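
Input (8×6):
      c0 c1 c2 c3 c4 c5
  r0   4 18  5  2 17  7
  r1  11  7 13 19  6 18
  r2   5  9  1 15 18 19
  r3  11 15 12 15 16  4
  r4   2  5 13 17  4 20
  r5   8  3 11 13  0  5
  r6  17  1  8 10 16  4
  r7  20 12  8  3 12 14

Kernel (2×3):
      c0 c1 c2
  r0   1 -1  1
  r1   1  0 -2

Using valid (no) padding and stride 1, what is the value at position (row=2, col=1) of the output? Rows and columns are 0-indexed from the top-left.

The receptive field on the input at this output position is [9 1 15 / 15 12 15]. Elementwise product with the kernel and sum: 9·1 + 1·-1 + 15·1 + 15·1 + 15·-2.

8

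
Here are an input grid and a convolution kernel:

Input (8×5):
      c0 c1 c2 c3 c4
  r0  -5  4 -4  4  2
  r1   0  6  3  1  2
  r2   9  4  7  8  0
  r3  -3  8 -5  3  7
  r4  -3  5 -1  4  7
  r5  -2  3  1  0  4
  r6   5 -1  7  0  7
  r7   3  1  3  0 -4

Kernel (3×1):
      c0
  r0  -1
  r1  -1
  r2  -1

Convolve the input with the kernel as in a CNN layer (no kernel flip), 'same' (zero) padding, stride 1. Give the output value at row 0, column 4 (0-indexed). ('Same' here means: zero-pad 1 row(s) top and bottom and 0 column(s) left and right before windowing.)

-4

The receptive field on the zero-padded input at this output position is [0 / 2 / 2]. Elementwise product with the kernel and sum: 0·-1 + 2·-1 + 2·-1.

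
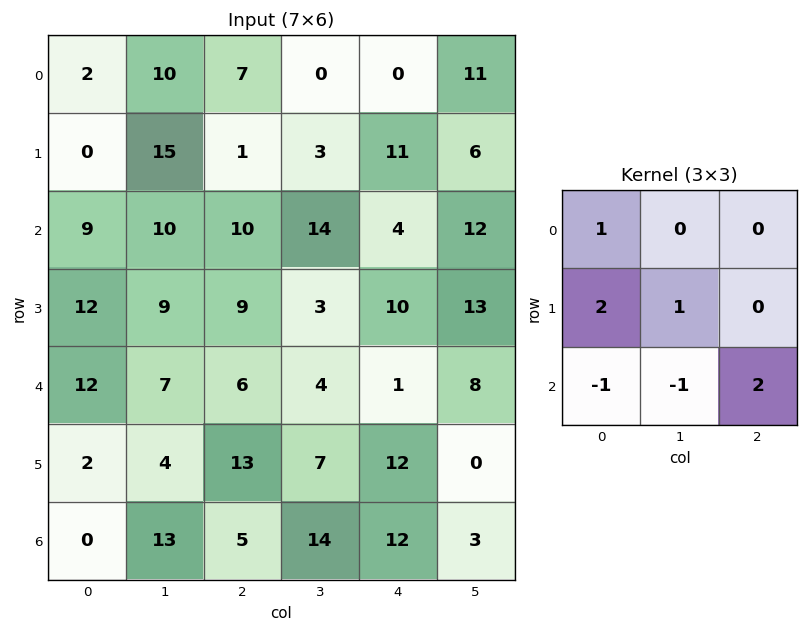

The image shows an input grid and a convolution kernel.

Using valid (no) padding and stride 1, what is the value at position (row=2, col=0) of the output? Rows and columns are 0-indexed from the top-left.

The receptive field on the input at this output position is [9 10 10 / 12 9 9 / 12 7 6]. Elementwise product with the kernel and sum: 9·1 + 12·2 + 9·1 + 12·-1 + 7·-1 + 6·2.

35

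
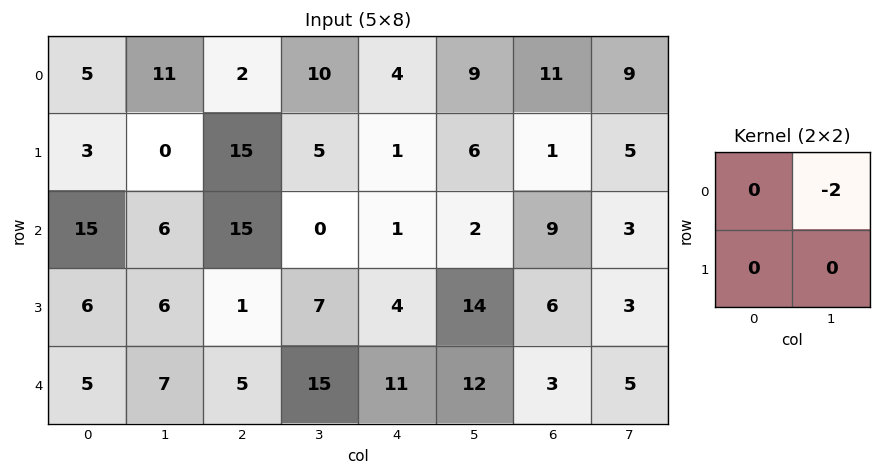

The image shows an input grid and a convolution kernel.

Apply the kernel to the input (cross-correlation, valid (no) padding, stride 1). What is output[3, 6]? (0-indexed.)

The receptive field on the input at this output position is [6 3 / 3 5]. Elementwise product with the kernel and sum: 3·-2.

-6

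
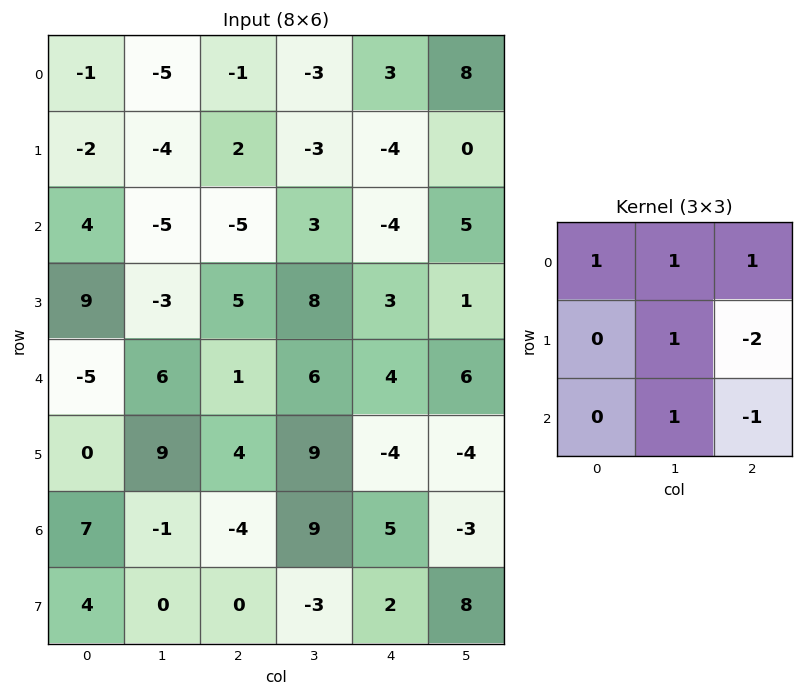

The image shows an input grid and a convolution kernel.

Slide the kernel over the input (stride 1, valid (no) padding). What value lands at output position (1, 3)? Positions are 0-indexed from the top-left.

-19

The receptive field on the input at this output position is [-3 -4 0 / 3 -4 5 / 8 3 1]. Elementwise product with the kernel and sum: -3·1 + -4·1 + 0·1 + -4·1 + 5·-2 + 3·1 + 1·-1.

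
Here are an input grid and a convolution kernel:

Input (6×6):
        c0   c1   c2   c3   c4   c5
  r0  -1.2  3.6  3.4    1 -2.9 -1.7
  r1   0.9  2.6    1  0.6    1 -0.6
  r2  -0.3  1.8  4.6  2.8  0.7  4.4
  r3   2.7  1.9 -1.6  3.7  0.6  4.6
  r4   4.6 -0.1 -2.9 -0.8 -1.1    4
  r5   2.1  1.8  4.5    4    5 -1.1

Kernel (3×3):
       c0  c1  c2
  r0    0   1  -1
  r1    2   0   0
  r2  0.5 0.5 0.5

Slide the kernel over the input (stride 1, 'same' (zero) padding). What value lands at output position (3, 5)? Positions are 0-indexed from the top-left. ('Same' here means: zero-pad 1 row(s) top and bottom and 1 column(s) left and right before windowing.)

7.05

The receptive field on the zero-padded input at this output position is [0.7 4.4 0 / 0.6 4.6 0 / -1.1 4 0]. Elementwise product with the kernel and sum: 4.4·1 + 0·-1 + 0.6·2 + -1.1·0.5 + 4·0.5 + 0·0.5.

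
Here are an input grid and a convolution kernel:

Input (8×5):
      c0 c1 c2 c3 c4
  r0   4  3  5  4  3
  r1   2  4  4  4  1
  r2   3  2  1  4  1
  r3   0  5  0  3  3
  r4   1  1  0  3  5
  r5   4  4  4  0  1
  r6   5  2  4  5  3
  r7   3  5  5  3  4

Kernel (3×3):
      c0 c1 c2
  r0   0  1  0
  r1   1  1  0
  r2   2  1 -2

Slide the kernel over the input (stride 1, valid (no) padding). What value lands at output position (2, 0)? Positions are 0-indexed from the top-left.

10

The receptive field on the input at this output position is [3 2 1 / 0 5 0 / 1 1 0]. Elementwise product with the kernel and sum: 2·1 + 0·1 + 5·1 + 1·2 + 1·1 + 0·-2.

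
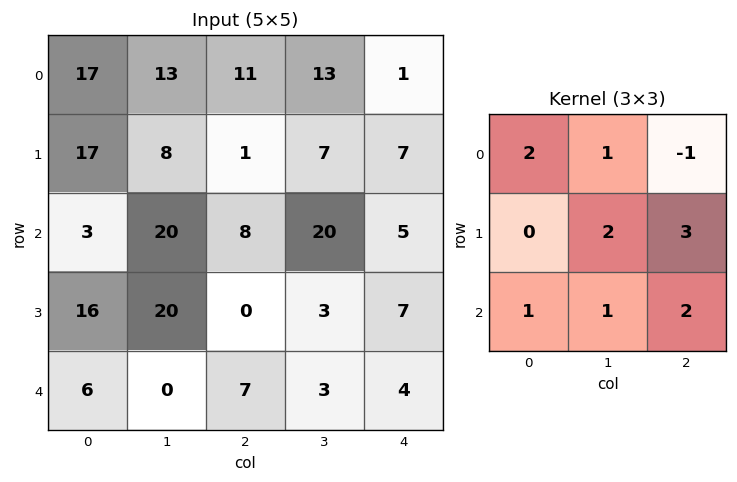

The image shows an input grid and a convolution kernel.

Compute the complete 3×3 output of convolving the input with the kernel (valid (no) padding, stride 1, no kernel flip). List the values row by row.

94 115 107
141 112 74
78 50 76

Output[0,0]: The receptive field on the input at this output position is [17 13 11 / 17 8 1 / 3 20 8]. Elementwise product with the kernel and sum: 17·2 + 13·1 + 11·-1 + 8·2 + 1·3 + 3·1 + 20·1 + 8·2.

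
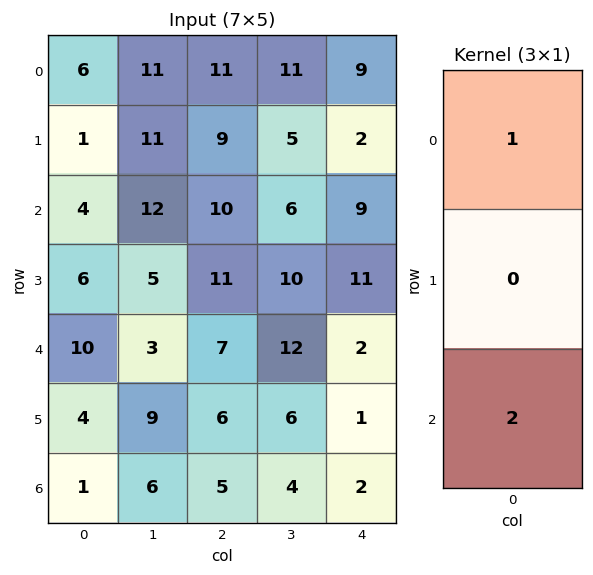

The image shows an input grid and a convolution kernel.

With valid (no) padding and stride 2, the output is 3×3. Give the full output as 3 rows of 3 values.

14 31 27
24 24 13
12 17 6

Output[0,0]: The receptive field on the input at this output position is [6 / 1 / 4]. Elementwise product with the kernel and sum: 6·1 + 4·2.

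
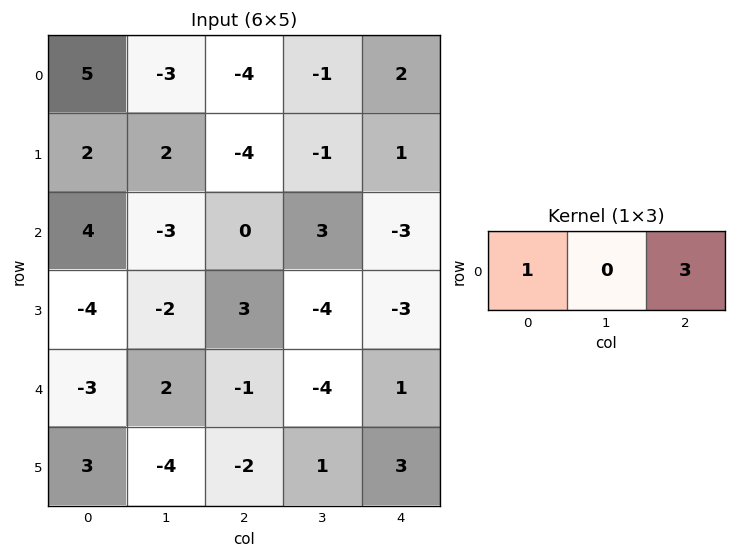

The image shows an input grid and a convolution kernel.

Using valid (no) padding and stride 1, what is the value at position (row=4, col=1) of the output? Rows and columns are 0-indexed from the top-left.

-10

The receptive field on the input at this output position is [2 -1 -4]. Elementwise product with the kernel and sum: 2·1 + -4·3.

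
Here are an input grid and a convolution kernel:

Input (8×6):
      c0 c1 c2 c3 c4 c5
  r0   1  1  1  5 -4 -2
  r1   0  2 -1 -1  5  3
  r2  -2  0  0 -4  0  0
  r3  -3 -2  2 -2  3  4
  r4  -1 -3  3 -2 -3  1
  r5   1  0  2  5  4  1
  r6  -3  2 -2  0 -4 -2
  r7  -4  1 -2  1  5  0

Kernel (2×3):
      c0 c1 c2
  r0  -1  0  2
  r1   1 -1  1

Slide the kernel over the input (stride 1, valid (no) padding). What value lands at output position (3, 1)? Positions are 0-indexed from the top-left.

-10

The receptive field on the input at this output position is [-2 2 -2 / -3 3 -2]. Elementwise product with the kernel and sum: -2·-1 + -2·2 + -3·1 + 3·-1 + -2·1.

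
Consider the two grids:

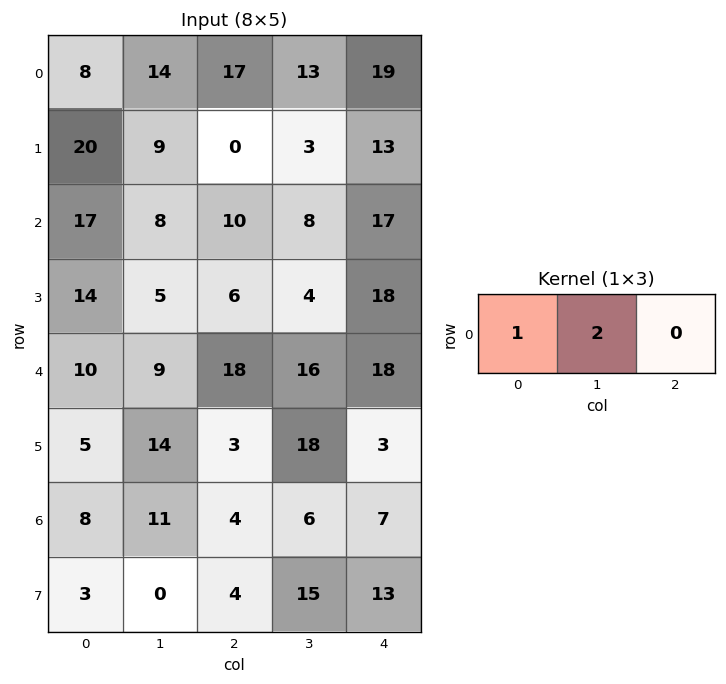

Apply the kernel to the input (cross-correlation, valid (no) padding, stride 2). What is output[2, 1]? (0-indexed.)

50

The receptive field on the input at this output position is [18 16 18]. Elementwise product with the kernel and sum: 18·1 + 16·2.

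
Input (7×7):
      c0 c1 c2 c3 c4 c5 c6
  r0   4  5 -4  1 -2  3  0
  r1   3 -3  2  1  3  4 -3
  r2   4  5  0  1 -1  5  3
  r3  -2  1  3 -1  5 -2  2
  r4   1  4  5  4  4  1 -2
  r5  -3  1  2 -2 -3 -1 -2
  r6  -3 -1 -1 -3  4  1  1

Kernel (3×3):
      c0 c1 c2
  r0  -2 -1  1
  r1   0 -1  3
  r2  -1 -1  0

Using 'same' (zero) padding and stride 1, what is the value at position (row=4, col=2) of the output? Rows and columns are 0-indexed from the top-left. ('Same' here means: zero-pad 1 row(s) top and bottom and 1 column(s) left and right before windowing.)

The receptive field on the zero-padded input at this output position is [1 3 -1 / 4 5 4 / 1 2 -2]. Elementwise product with the kernel and sum: 1·-2 + 3·-1 + -1·1 + 5·-1 + 4·3 + 1·-1 + 2·-1.

-2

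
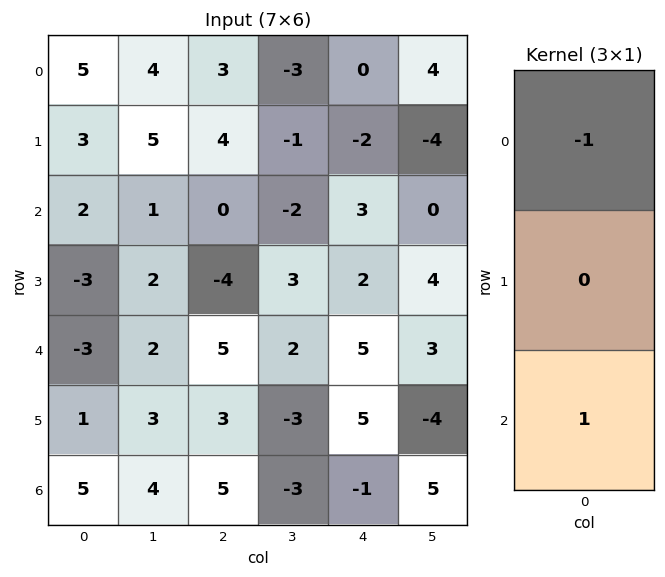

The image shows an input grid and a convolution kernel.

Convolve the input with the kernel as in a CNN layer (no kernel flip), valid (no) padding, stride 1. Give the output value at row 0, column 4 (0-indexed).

3

The receptive field on the input at this output position is [0 / -2 / 3]. Elementwise product with the kernel and sum: 0·-1 + 3·1.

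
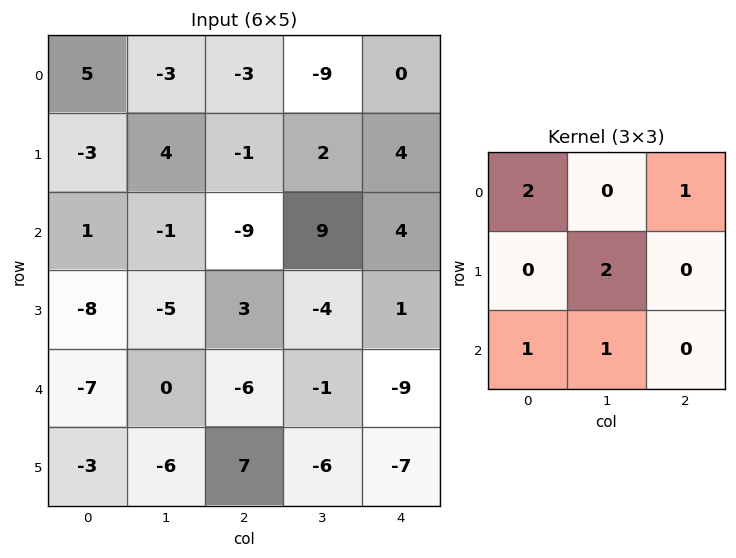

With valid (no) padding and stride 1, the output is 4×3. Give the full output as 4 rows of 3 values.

Output[0,0]: The receptive field on the input at this output position is [5 -3 -3 / -3 4 -1 / 1 -1 -9]. Elementwise product with the kernel and sum: 5·2 + -3·1 + 4·2 + 1·1 + -1·1.
Output[0,1]: The receptive field on the input at this output position is [-3 -3 -9 / 4 -1 2 / -1 -9 9]. Elementwise product with the kernel and sum: -3·2 + -9·1 + -1·2 + -1·1 + -9·1.

15 -27 -2
-22 -10 19
-24 7 -29
-22 -25 6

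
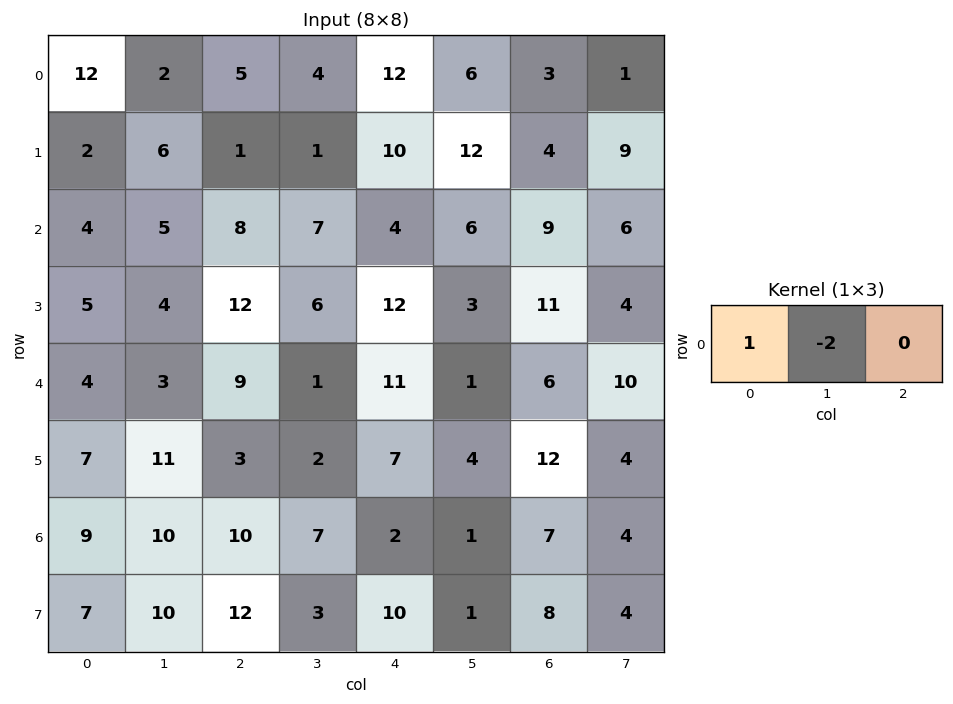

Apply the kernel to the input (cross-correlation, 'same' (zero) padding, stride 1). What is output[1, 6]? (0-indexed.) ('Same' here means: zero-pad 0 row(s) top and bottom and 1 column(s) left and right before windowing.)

4

The receptive field on the zero-padded input at this output position is [12 4 9]. Elementwise product with the kernel and sum: 12·1 + 4·-2.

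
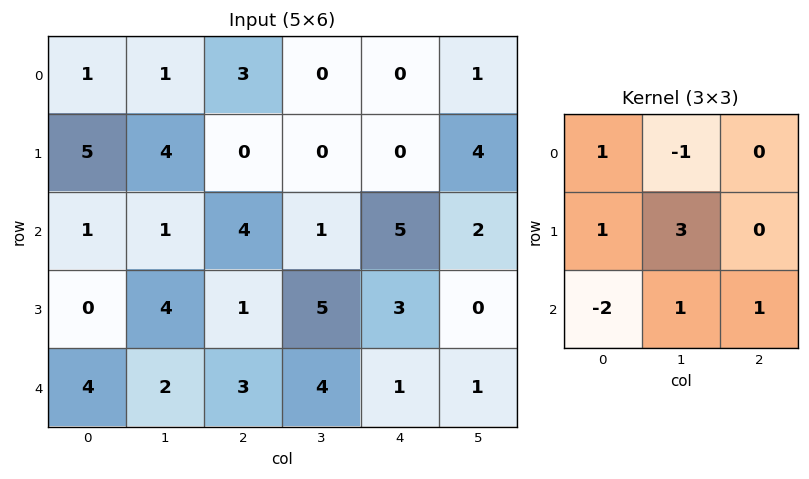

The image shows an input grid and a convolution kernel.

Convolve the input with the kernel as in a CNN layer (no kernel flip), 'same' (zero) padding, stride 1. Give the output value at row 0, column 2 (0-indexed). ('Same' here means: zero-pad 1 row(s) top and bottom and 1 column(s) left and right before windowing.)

The receptive field on the zero-padded input at this output position is [0 0 0 / 1 3 0 / 4 0 0]. Elementwise product with the kernel and sum: 0·1 + 0·-1 + 1·1 + 3·3 + 4·-2 + 0·1 + 0·1.

2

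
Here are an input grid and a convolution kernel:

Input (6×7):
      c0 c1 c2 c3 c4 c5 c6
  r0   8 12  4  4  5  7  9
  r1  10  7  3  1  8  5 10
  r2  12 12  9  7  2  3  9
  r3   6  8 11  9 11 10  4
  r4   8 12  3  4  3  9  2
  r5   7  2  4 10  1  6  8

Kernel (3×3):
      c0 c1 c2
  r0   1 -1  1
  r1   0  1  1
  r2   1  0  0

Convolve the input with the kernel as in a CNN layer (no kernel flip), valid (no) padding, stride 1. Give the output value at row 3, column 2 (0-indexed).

The receptive field on the input at this output position is [11 9 11 / 3 4 3 / 4 10 1]. Elementwise product with the kernel and sum: 11·1 + 9·-1 + 11·1 + 4·1 + 3·1 + 4·1.

24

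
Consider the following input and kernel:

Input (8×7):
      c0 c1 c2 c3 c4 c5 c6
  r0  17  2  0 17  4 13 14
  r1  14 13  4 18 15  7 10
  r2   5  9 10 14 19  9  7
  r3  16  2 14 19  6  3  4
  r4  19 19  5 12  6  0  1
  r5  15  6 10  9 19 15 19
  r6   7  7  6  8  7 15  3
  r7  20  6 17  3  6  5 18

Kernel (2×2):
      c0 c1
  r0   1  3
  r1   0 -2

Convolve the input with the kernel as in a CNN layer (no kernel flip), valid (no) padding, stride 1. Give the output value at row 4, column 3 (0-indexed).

The receptive field on the input at this output position is [12 6 / 9 19]. Elementwise product with the kernel and sum: 12·1 + 6·3 + 19·-2.

-8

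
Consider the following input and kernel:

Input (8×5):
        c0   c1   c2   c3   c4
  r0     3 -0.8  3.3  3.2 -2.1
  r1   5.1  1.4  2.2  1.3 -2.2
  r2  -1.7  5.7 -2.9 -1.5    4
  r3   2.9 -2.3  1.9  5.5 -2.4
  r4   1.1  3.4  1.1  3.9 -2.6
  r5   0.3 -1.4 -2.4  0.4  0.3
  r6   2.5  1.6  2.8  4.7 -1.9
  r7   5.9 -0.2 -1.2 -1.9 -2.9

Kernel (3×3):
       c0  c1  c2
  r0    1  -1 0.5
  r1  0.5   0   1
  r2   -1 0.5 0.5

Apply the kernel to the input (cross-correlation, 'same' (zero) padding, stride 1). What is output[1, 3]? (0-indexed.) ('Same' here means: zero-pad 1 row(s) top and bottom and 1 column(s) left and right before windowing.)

The receptive field on the zero-padded input at this output position is [3.3 3.2 -2.1 / 2.2 1.3 -2.2 / -2.9 -1.5 4]. Elementwise product with the kernel and sum: 3.3·1 + 3.2·-1 + -2.1·0.5 + 2.2·0.5 + -2.2·1 + -2.9·-1 + -1.5·0.5 + 4·0.5.

2.1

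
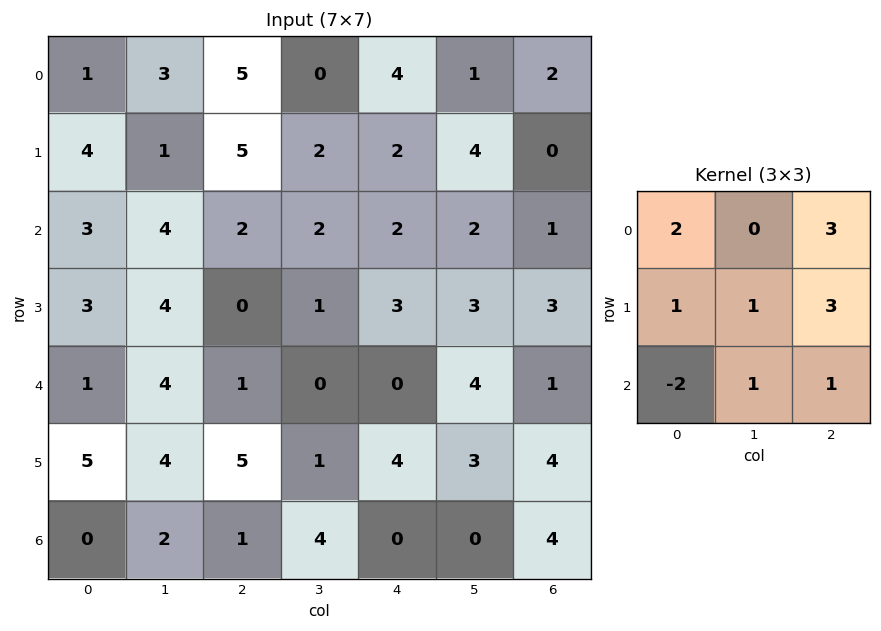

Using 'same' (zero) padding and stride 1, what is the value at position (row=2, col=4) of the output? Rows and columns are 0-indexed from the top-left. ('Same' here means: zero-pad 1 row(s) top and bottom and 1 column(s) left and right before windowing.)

The receptive field on the zero-padded input at this output position is [2 2 4 / 2 2 2 / 1 3 3]. Elementwise product with the kernel and sum: 2·2 + 4·3 + 2·1 + 2·1 + 2·3 + 1·-2 + 3·1 + 3·1.

30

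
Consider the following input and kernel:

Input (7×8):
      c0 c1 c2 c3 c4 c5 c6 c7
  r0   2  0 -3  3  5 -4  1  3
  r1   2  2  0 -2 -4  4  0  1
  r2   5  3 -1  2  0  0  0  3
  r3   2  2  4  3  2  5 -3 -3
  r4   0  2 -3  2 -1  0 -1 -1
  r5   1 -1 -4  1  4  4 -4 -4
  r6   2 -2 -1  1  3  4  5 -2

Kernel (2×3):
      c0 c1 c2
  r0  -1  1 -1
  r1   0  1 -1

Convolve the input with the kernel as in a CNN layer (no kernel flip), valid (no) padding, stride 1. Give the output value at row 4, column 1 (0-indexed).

The receptive field on the input at this output position is [2 -3 2 / -1 -4 1]. Elementwise product with the kernel and sum: 2·-1 + -3·1 + 2·-1 + -4·1 + 1·-1.

-12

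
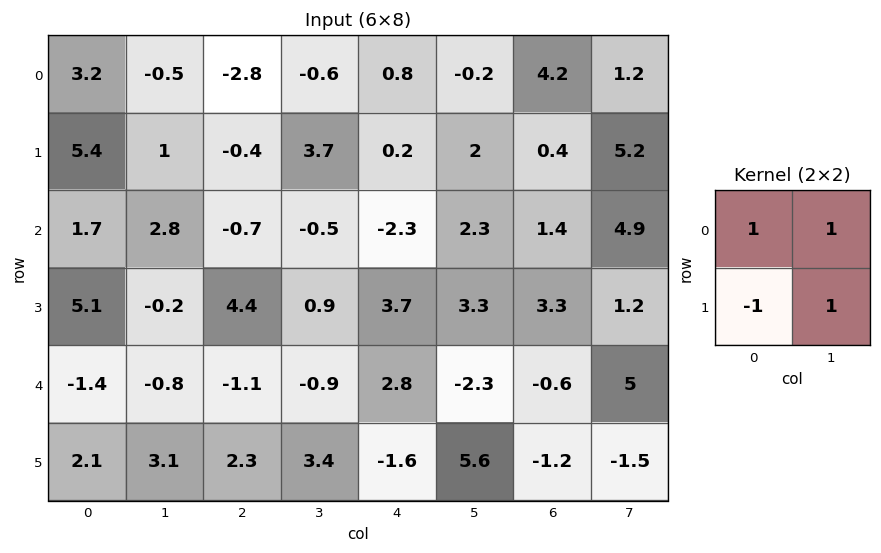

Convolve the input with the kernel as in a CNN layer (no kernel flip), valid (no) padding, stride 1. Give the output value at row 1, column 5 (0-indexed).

1.5

The receptive field on the input at this output position is [2 0.4 / 2.3 1.4]. Elementwise product with the kernel and sum: 2·1 + 0.4·1 + 2.3·-1 + 1.4·1.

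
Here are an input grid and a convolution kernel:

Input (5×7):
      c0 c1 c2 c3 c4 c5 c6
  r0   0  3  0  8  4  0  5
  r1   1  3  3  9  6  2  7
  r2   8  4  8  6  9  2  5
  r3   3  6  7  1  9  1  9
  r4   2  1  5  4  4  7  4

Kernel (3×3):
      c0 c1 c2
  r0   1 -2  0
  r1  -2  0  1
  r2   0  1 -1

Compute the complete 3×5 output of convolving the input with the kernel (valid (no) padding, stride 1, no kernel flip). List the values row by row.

-9 8 -19 -9 -4
-14 1 -30 -5 -19
-3 -22 -9 -16 -1

Output[0,0]: The receptive field on the input at this output position is [0 3 0 / 1 3 3 / 8 4 8]. Elementwise product with the kernel and sum: 0·1 + 3·-2 + 1·-2 + 3·1 + 4·1 + 8·-1.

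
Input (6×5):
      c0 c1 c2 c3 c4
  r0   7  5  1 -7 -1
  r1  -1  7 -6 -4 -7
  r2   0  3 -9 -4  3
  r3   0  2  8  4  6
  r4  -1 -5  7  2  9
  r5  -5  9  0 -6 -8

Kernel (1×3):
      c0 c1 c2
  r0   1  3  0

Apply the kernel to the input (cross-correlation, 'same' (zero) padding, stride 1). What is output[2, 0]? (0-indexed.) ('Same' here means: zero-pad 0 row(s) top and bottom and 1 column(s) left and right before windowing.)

0

The receptive field on the zero-padded input at this output position is [0 0 3]. Elementwise product with the kernel and sum: 0·1 + 0·3.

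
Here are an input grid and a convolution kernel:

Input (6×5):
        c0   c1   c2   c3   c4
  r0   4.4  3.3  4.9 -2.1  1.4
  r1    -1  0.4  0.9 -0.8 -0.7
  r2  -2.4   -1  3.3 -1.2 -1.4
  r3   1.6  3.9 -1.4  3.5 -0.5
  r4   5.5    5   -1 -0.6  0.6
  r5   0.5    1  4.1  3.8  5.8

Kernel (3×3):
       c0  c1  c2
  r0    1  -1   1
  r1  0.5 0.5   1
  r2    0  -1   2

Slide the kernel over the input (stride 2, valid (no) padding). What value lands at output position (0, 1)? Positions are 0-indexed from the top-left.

6.15

The receptive field on the input at this output position is [4.9 -2.1 1.4 / 0.9 -0.8 -0.7 / 3.3 -1.2 -1.4]. Elementwise product with the kernel and sum: 4.9·1 + -2.1·-1 + 1.4·1 + 0.9·0.5 + -0.8·0.5 + -0.7·1 + -1.2·-1 + -1.4·2.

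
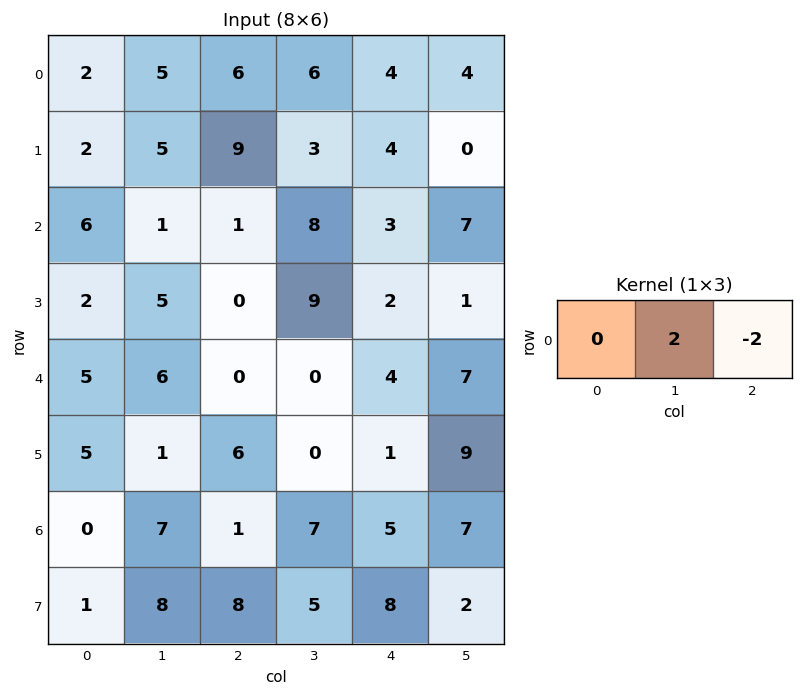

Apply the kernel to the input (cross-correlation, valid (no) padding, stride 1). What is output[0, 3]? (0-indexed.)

The receptive field on the input at this output position is [6 4 4]. Elementwise product with the kernel and sum: 4·2 + 4·-2.

0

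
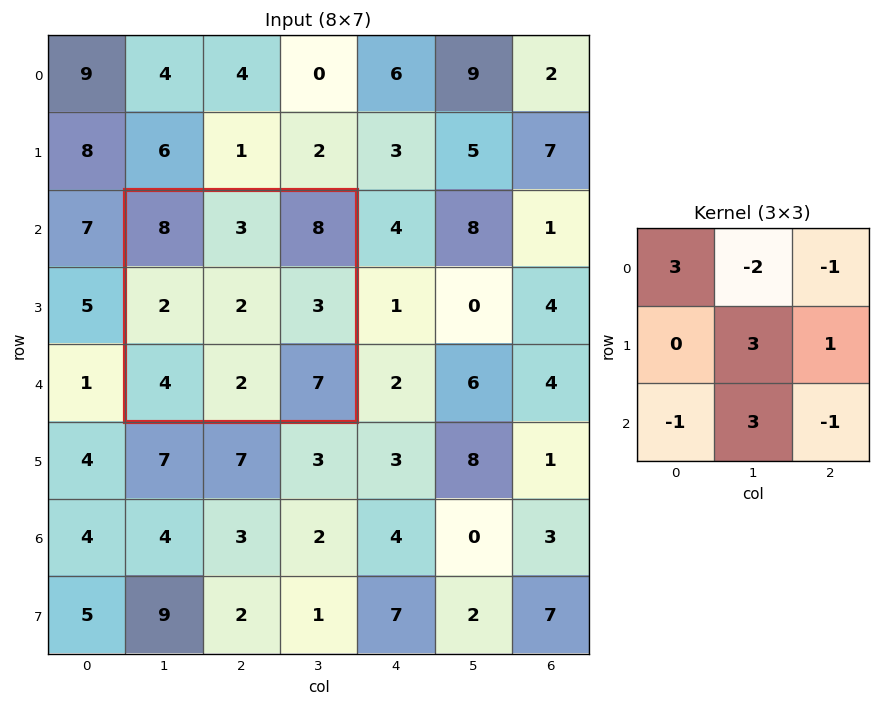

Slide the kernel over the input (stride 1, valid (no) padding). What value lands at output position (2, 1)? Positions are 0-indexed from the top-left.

14

The receptive field on the input at this output position is [8 3 8 / 2 2 3 / 4 2 7]. Elementwise product with the kernel and sum: 8·3 + 3·-2 + 8·-1 + 2·3 + 3·1 + 4·-1 + 2·3 + 7·-1.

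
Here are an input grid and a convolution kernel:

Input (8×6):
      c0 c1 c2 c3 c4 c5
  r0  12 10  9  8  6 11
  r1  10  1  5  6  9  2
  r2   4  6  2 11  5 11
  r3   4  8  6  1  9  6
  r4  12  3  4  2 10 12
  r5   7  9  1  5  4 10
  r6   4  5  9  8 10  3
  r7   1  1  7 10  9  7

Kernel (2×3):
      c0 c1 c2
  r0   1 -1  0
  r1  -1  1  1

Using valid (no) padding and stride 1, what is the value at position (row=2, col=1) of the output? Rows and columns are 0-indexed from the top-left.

3

The receptive field on the input at this output position is [6 2 11 / 8 6 1]. Elementwise product with the kernel and sum: 6·1 + 2·-1 + 8·-1 + 6·1 + 1·1.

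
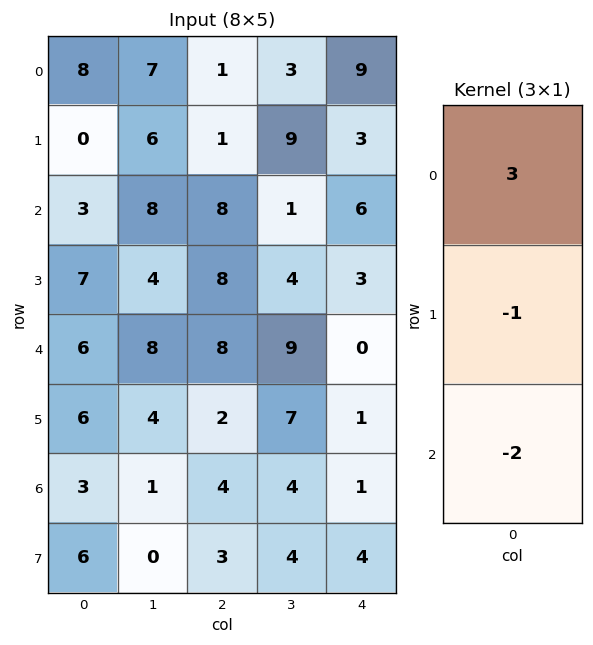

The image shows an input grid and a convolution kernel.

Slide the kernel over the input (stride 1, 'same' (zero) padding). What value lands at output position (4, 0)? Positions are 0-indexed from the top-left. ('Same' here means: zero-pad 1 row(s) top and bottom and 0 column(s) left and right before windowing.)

The receptive field on the zero-padded input at this output position is [7 / 6 / 6]. Elementwise product with the kernel and sum: 7·3 + 6·-1 + 6·-2.

3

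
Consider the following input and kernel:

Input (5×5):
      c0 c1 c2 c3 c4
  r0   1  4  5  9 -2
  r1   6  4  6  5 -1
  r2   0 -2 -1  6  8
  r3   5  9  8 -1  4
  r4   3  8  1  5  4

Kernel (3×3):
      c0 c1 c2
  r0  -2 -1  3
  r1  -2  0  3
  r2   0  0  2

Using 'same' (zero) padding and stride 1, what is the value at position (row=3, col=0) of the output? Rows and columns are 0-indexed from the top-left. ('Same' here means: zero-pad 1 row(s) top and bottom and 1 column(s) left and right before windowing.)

The receptive field on the zero-padded input at this output position is [0 0 -2 / 0 5 9 / 0 3 8]. Elementwise product with the kernel and sum: 0·-2 + 0·-1 + -2·3 + 0·-2 + 9·3 + 8·2.

37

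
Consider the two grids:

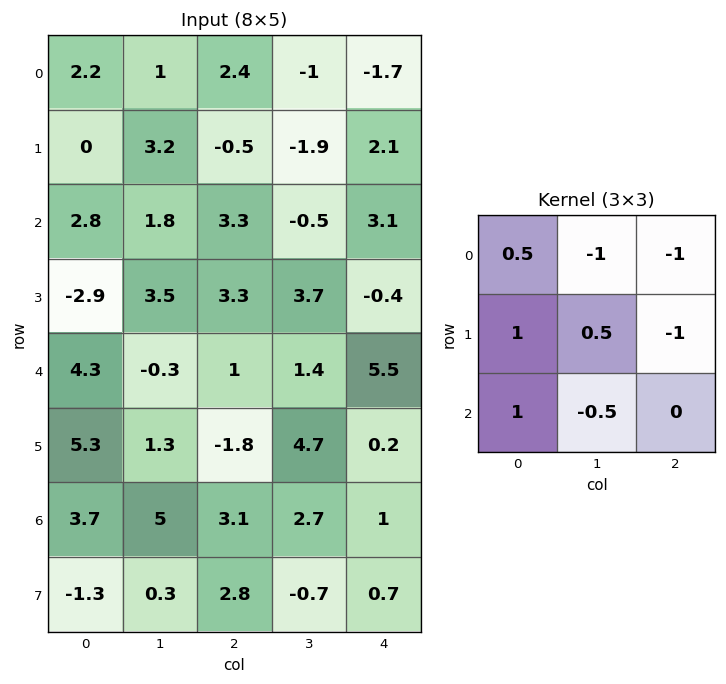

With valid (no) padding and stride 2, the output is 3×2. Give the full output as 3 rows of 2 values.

1.7 3.9
-3.7 4.9
10.4 -4.3

Output[0,0]: The receptive field on the input at this output position is [2.2 1 2.4 / 0 3.2 -0.5 / 2.8 1.8 3.3]. Elementwise product with the kernel and sum: 2.2·0.5 + 1·-1 + 2.4·-1 + 0·1 + 3.2·0.5 + -0.5·-1 + 2.8·1 + 1.8·-0.5.
Output[0,1]: The receptive field on the input at this output position is [2.4 -1 -1.7 / -0.5 -1.9 2.1 / 3.3 -0.5 3.1]. Elementwise product with the kernel and sum: 2.4·0.5 + -1·-1 + -1.7·-1 + -0.5·1 + -1.9·0.5 + 2.1·-1 + 3.3·1 + -0.5·-0.5.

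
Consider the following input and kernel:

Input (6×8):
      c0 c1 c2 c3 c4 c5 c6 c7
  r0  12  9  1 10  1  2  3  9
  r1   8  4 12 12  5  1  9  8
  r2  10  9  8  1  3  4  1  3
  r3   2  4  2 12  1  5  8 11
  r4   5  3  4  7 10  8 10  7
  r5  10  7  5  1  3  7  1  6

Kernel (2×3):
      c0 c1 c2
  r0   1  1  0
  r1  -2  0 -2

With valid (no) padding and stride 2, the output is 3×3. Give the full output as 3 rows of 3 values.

Output[0,0]: The receptive field on the input at this output position is [12 9 1 / 8 4 12]. Elementwise product with the kernel and sum: 12·1 + 9·1 + 8·-2 + 12·-2.
Output[0,1]: The receptive field on the input at this output position is [1 10 1 / 12 12 5]. Elementwise product with the kernel and sum: 1·1 + 10·1 + 12·-2 + 5·-2.

-19 -23 -25
11 3 -11
-22 -5 10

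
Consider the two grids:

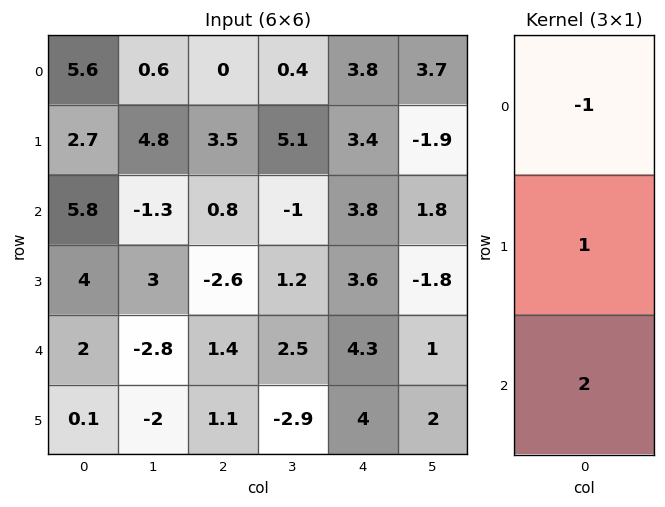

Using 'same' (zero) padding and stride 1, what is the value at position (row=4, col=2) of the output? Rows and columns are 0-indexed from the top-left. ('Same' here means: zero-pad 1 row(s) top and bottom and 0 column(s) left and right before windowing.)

6.2

The receptive field on the zero-padded input at this output position is [-2.6 / 1.4 / 1.1]. Elementwise product with the kernel and sum: -2.6·-1 + 1.4·1 + 1.1·2.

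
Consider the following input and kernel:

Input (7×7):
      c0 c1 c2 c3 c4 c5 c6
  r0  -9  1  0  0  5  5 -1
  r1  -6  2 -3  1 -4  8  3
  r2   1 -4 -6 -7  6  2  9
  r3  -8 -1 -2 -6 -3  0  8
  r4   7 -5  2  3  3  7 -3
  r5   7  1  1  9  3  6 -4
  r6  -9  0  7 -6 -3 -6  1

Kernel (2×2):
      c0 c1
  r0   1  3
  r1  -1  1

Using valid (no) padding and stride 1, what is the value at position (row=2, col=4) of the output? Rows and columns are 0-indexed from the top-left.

The receptive field on the input at this output position is [6 2 / -3 0]. Elementwise product with the kernel and sum: 6·1 + 2·3 + -3·-1 + 0·1.

15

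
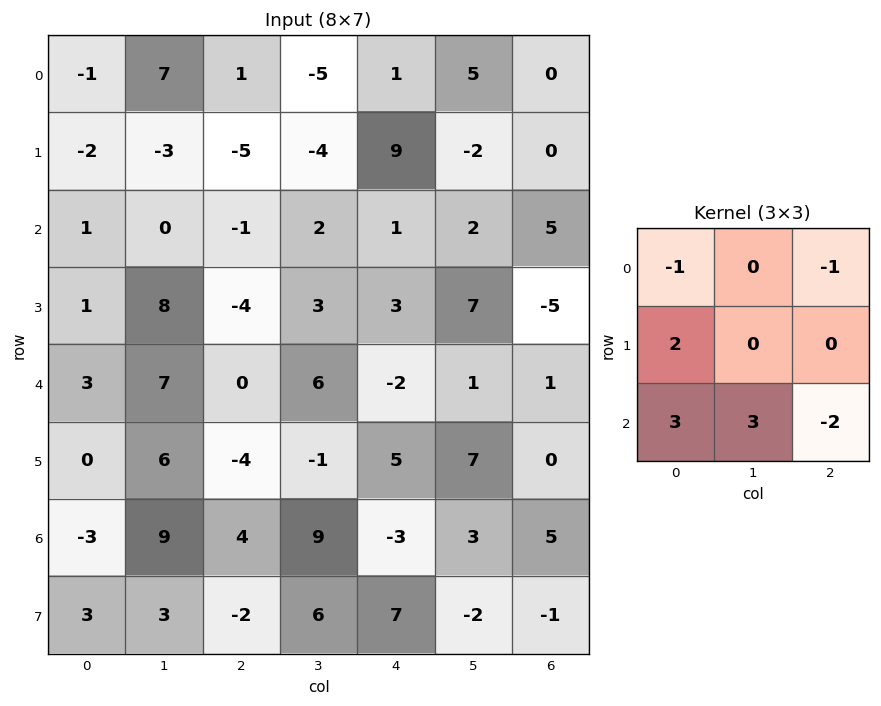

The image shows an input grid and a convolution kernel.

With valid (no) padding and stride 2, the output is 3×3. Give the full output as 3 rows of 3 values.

1 -11 16
32 14 -5
7 39 1

Output[0,0]: The receptive field on the input at this output position is [-1 7 1 / -2 -3 -5 / 1 0 -1]. Elementwise product with the kernel and sum: -1·-1 + 1·-1 + -2·2 + 1·3 + 0·3 + -1·-2.
Output[0,1]: The receptive field on the input at this output position is [1 -5 1 / -5 -4 9 / -1 2 1]. Elementwise product with the kernel and sum: 1·-1 + 1·-1 + -5·2 + -1·3 + 2·3 + 1·-2.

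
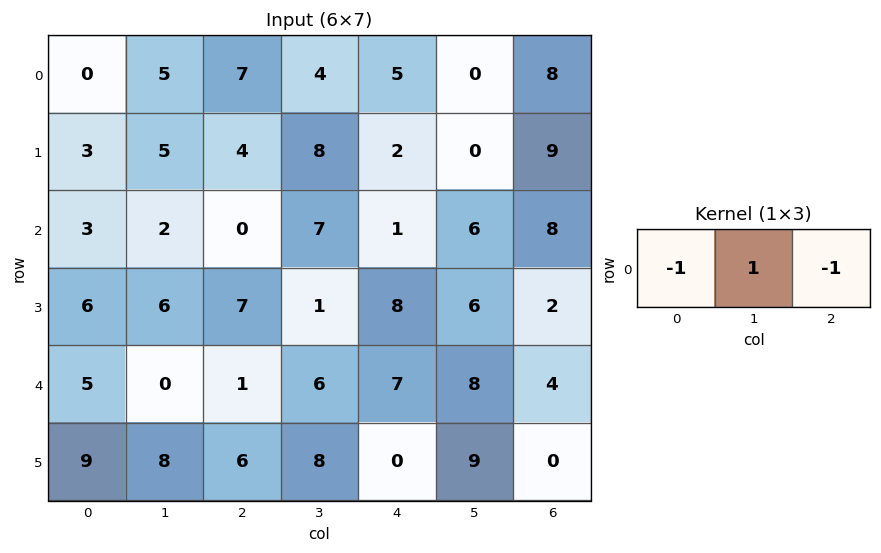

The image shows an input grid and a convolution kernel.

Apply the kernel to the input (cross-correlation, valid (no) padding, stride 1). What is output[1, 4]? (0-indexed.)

-11

The receptive field on the input at this output position is [2 0 9]. Elementwise product with the kernel and sum: 2·-1 + 0·1 + 9·-1.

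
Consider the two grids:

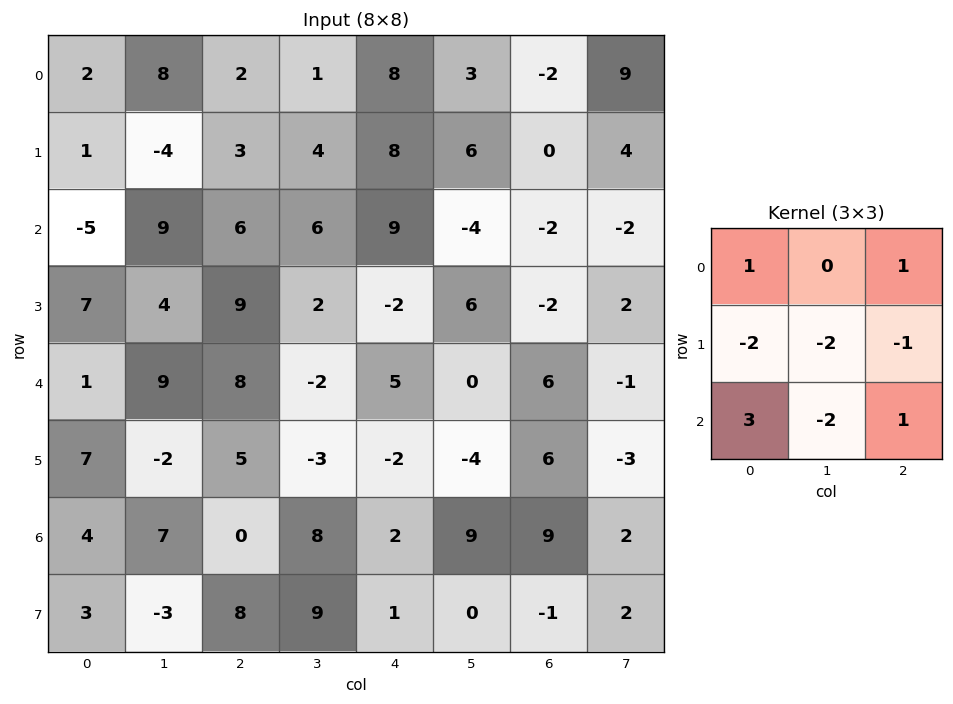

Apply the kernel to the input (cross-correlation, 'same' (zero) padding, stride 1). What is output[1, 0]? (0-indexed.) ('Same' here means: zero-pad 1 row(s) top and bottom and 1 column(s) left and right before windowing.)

The receptive field on the zero-padded input at this output position is [0 2 8 / 0 1 -4 / 0 -5 9]. Elementwise product with the kernel and sum: 0·1 + 8·1 + 0·-2 + 1·-2 + -4·-1 + 0·3 + -5·-2 + 9·1.

29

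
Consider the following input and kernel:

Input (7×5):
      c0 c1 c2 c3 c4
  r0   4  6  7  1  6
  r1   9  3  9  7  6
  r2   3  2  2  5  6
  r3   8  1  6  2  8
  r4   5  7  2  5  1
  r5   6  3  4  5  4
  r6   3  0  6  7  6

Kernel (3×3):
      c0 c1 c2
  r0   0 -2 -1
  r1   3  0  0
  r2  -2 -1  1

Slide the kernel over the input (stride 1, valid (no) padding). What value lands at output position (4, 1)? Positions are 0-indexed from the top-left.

The receptive field on the input at this output position is [7 2 5 / 3 4 5 / 0 6 7]. Elementwise product with the kernel and sum: 2·-2 + 5·-1 + 3·3 + 0·-2 + 6·-1 + 7·1.

1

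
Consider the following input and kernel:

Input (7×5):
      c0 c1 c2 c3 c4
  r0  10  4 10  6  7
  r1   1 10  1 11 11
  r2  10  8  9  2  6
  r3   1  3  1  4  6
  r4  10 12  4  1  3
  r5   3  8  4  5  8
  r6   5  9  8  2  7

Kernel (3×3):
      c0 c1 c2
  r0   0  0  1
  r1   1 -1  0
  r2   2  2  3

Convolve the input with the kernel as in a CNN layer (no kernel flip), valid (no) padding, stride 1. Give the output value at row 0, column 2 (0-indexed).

37

The receptive field on the input at this output position is [10 6 7 / 1 11 11 / 9 2 6]. Elementwise product with the kernel and sum: 7·1 + 1·1 + 11·-1 + 9·2 + 2·2 + 6·3.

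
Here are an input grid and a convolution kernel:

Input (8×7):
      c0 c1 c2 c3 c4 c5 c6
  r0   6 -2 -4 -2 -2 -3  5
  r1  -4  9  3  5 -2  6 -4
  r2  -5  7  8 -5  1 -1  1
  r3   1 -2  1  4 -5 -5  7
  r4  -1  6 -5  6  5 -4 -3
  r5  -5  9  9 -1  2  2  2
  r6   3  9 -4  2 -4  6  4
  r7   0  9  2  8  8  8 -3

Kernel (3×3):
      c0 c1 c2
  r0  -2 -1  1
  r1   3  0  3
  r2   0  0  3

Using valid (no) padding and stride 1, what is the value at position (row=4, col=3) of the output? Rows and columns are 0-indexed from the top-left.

The receptive field on the input at this output position is [6 5 -4 / -1 2 2 / 2 -4 6]. Elementwise product with the kernel and sum: 6·-2 + 5·-1 + -4·1 + -1·3 + 2·3 + 6·3.

0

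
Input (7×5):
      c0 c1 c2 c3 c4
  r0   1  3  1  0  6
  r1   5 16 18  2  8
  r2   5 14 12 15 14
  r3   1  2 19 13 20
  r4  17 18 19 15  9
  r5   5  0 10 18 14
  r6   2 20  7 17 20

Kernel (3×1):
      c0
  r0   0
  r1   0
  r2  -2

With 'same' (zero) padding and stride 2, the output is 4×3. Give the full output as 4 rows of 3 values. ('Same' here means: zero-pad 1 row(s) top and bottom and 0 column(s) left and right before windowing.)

-10 -36 -16
-2 -38 -40
-10 -20 -28
0 0 0

Output[0,0]: The receptive field on the zero-padded input at this output position is [0 / 1 / 5]. Elementwise product with the kernel and sum: 5·-2.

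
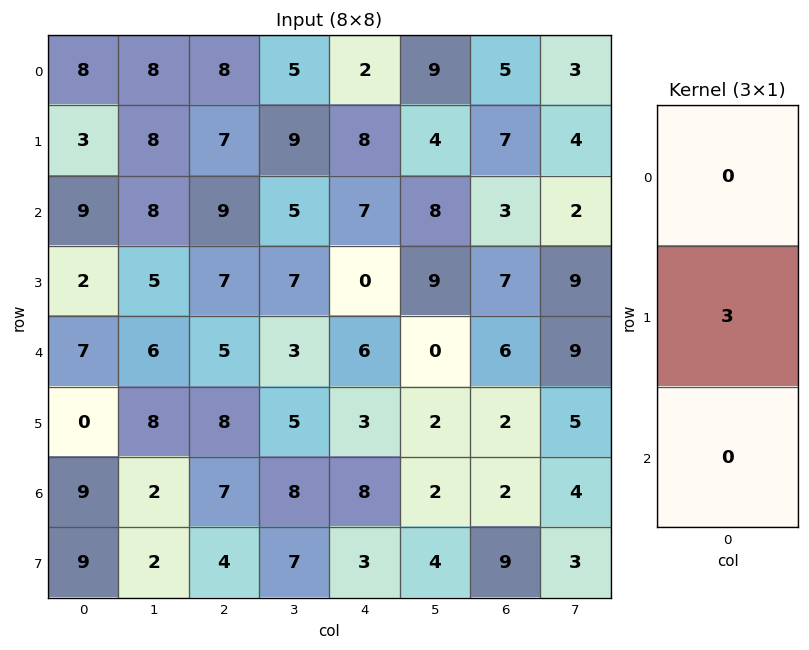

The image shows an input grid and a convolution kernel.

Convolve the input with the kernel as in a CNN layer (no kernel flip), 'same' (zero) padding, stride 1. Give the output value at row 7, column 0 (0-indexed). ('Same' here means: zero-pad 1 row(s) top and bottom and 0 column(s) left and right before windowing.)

27

The receptive field on the zero-padded input at this output position is [9 / 9 / 0]. Elementwise product with the kernel and sum: 9·3.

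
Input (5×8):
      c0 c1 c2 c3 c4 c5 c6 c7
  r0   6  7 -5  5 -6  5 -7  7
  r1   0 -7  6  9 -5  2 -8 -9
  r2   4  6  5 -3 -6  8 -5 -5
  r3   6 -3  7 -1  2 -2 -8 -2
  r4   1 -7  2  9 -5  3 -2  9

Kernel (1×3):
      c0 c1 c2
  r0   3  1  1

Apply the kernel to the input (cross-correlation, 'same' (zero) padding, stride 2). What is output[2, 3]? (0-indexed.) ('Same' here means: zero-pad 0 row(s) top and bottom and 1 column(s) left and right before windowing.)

16

The receptive field on the zero-padded input at this output position is [3 -2 9]. Elementwise product with the kernel and sum: 3·3 + -2·1 + 9·1.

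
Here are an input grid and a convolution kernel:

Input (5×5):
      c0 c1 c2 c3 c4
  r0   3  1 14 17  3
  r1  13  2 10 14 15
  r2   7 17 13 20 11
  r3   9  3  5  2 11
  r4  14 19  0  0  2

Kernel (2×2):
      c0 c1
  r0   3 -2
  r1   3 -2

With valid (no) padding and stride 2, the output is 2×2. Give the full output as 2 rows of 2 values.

Output[0,0]: The receptive field on the input at this output position is [3 1 / 13 2]. Elementwise product with the kernel and sum: 3·3 + 1·-2 + 13·3 + 2·-2.
Output[0,1]: The receptive field on the input at this output position is [14 17 / 10 14]. Elementwise product with the kernel and sum: 14·3 + 17·-2 + 10·3 + 14·-2.

42 10
8 10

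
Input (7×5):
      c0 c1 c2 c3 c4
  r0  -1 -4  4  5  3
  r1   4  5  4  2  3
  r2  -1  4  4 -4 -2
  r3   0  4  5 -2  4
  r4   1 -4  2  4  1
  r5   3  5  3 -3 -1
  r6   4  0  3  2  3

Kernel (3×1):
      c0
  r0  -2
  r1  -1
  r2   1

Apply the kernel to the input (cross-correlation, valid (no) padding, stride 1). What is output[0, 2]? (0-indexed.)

-8

The receptive field on the input at this output position is [4 / 4 / 4]. Elementwise product with the kernel and sum: 4·-2 + 4·-1 + 4·1.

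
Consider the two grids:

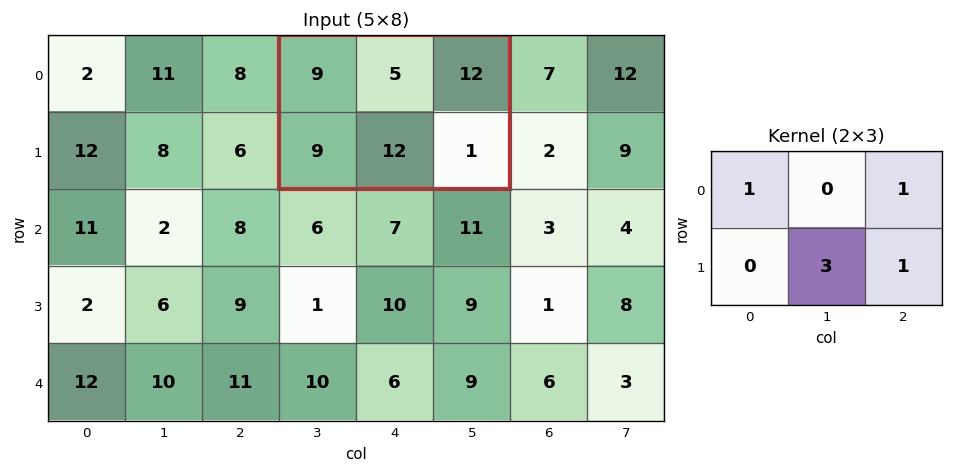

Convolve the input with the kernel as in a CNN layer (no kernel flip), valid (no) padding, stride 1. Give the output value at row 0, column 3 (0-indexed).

The receptive field on the input at this output position is [9 5 12 / 9 12 1]. Elementwise product with the kernel and sum: 9·1 + 12·1 + 12·3 + 1·1.

58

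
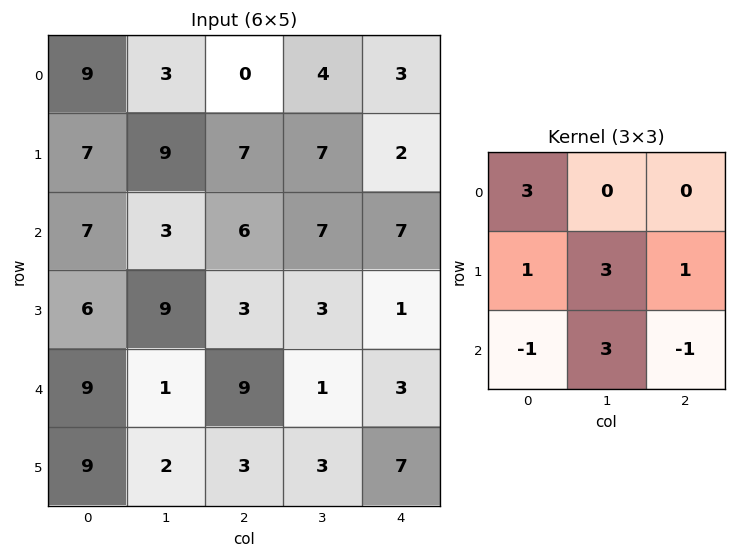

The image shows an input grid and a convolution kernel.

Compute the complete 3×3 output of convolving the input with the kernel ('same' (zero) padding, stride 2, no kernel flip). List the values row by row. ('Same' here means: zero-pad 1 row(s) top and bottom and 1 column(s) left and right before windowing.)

Output[0,0]: The receptive field on the zero-padded input at this output position is [0 0 0 / 0 9 3 / 0 7 9]. Elementwise product with the kernel and sum: 0·3 + 0·1 + 9·3 + 3·1 + 0·-1 + 7·3 + 9·-1.
Output[0,1]: The receptive field on the zero-padded input at this output position is [0 0 0 / 3 0 4 / 9 7 7]. Elementwise product with the kernel and sum: 0·3 + 3·1 + 0·3 + 4·1 + 9·-1 + 7·3 + 7·-1.

42 12 12
33 52 49
53 60 37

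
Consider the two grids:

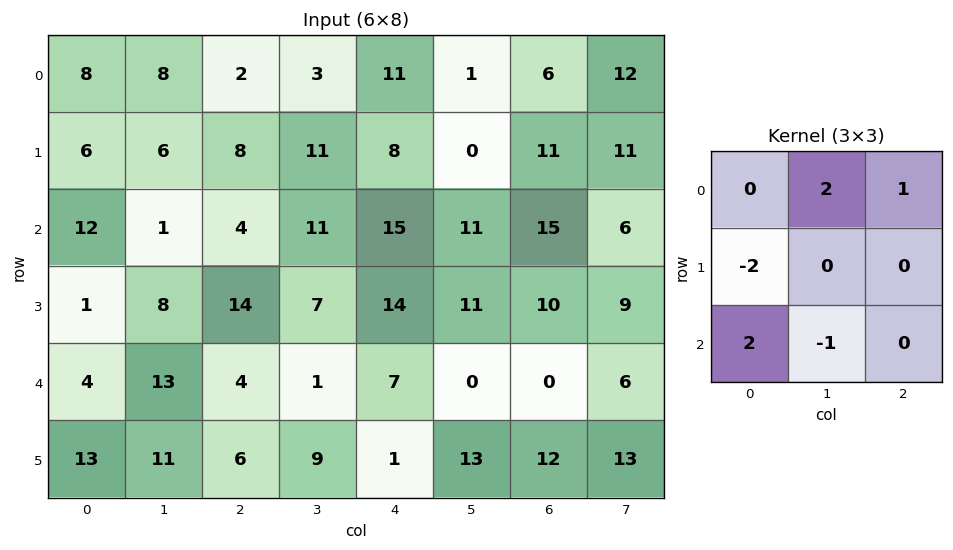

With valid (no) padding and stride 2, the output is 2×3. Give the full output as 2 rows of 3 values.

Output[0,0]: The receptive field on the input at this output position is [8 8 2 / 6 6 8 / 12 1 4]. Elementwise product with the kernel and sum: 8·2 + 2·1 + 6·-2 + 12·2 + 1·-1.

29 -2 11
-1 16 23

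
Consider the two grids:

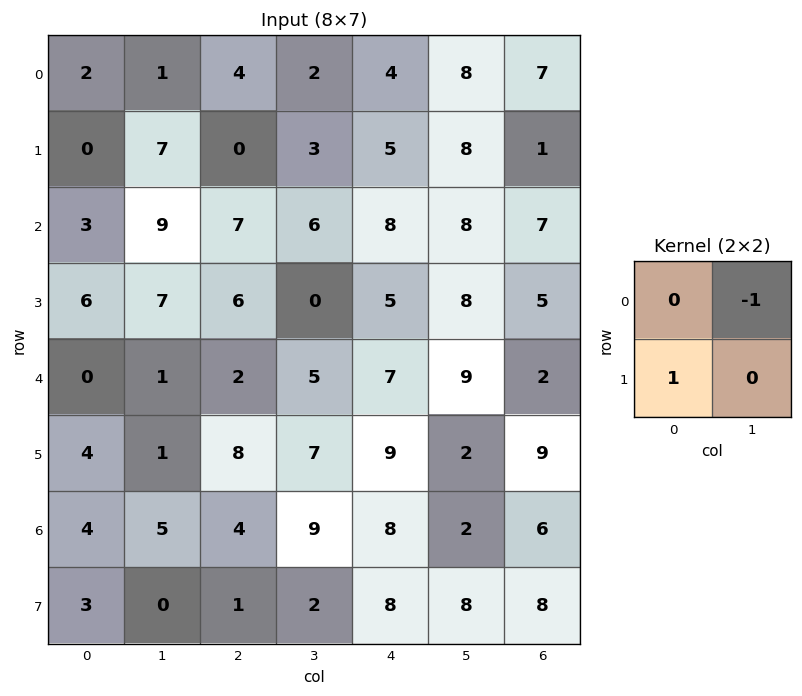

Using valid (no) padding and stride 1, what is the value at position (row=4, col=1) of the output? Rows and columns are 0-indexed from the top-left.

-1

The receptive field on the input at this output position is [1 2 / 1 8]. Elementwise product with the kernel and sum: 2·-1 + 1·1.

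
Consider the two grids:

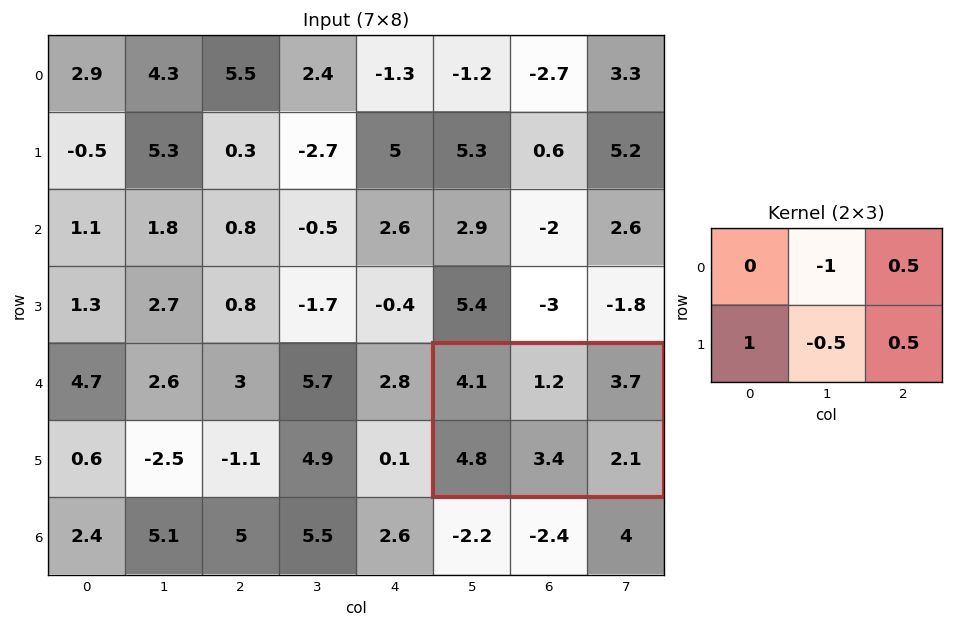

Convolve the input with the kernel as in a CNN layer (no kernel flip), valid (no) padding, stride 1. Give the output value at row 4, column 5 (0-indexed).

The receptive field on the input at this output position is [4.1 1.2 3.7 / 4.8 3.4 2.1]. Elementwise product with the kernel and sum: 1.2·-1 + 3.7·0.5 + 4.8·1 + 3.4·-0.5 + 2.1·0.5.

4.8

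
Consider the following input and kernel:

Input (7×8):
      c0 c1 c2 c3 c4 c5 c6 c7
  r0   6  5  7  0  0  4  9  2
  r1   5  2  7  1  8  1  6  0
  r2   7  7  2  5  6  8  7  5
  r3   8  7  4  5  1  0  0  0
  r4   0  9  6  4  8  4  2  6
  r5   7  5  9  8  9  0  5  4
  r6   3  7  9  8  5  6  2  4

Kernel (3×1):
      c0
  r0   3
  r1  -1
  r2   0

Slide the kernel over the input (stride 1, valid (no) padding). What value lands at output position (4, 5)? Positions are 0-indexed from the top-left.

The receptive field on the input at this output position is [4 / 0 / 6]. Elementwise product with the kernel and sum: 4·3 + 0·-1.

12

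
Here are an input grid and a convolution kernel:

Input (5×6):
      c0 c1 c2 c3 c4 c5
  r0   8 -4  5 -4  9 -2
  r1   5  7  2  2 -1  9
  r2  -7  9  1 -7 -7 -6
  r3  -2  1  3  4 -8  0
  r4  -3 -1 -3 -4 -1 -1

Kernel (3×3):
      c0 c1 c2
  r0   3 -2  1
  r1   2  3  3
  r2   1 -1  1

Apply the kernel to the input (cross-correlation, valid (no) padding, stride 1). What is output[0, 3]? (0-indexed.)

-10

The receptive field on the input at this output position is [-4 9 -2 / 2 -1 9 / -7 -7 -6]. Elementwise product with the kernel and sum: -4·3 + 9·-2 + -2·1 + 2·2 + -1·3 + 9·3 + -7·1 + -7·-1 + -6·1.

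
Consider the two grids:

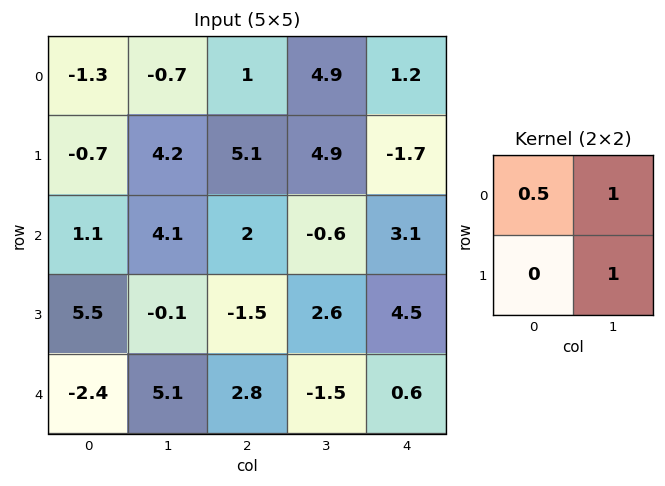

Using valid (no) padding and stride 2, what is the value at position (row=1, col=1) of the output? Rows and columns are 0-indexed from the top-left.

3

The receptive field on the input at this output position is [2 -0.6 / -1.5 2.6]. Elementwise product with the kernel and sum: 2·0.5 + -0.6·1 + 2.6·1.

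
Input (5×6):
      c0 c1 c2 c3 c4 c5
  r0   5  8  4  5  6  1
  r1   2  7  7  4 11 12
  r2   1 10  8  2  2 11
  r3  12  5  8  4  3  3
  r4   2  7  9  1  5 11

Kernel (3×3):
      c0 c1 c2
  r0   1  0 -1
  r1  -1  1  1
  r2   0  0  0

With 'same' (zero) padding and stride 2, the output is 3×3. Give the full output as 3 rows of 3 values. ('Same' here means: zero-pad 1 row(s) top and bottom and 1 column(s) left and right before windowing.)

Output[0,0]: The receptive field on the zero-padded input at this output position is [0 0 0 / 0 5 8 / 0 2 7]. Elementwise product with the kernel and sum: 0·1 + 0·-1 + 0·-1 + 5·1 + 8·1.

13 1 2
4 3 3
4 4 16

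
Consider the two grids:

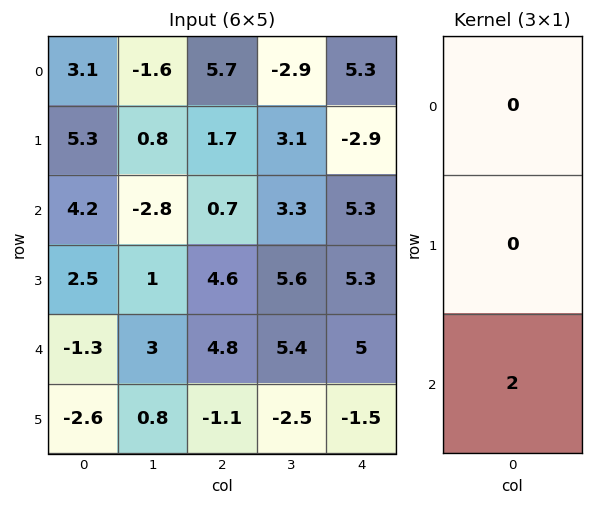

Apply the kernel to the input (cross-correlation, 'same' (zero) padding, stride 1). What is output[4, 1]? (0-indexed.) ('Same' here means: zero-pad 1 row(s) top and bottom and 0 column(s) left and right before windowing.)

The receptive field on the zero-padded input at this output position is [1 / 3 / 0.8]. Elementwise product with the kernel and sum: 0.8·2.

1.6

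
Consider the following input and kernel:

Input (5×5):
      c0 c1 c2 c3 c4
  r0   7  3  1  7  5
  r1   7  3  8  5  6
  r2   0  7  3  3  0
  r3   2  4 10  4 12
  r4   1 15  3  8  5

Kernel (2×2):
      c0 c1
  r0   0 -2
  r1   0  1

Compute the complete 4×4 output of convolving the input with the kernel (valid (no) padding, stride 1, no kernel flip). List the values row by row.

Output[0,0]: The receptive field on the input at this output position is [7 3 / 7 3]. Elementwise product with the kernel and sum: 3·-2 + 3·1.
Output[0,1]: The receptive field on the input at this output position is [3 1 / 3 8]. Elementwise product with the kernel and sum: 1·-2 + 8·1.

-3 6 -9 -4
1 -13 -7 -12
-10 4 -2 12
7 -17 0 -19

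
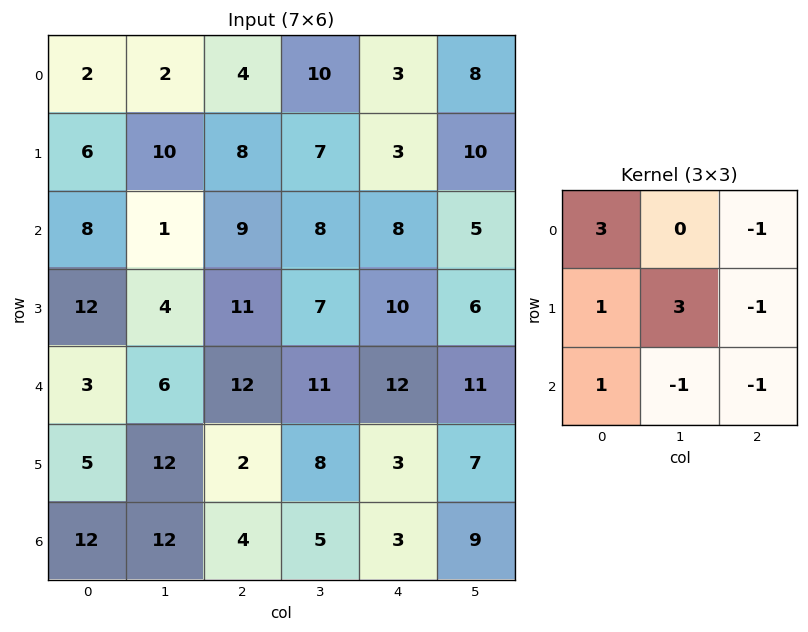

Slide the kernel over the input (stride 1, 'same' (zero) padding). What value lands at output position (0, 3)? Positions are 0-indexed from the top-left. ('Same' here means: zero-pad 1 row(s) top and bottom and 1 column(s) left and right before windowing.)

29

The receptive field on the zero-padded input at this output position is [0 0 0 / 4 10 3 / 8 7 3]. Elementwise product with the kernel and sum: 0·3 + 0·-1 + 4·1 + 10·3 + 3·-1 + 8·1 + 7·-1 + 3·-1.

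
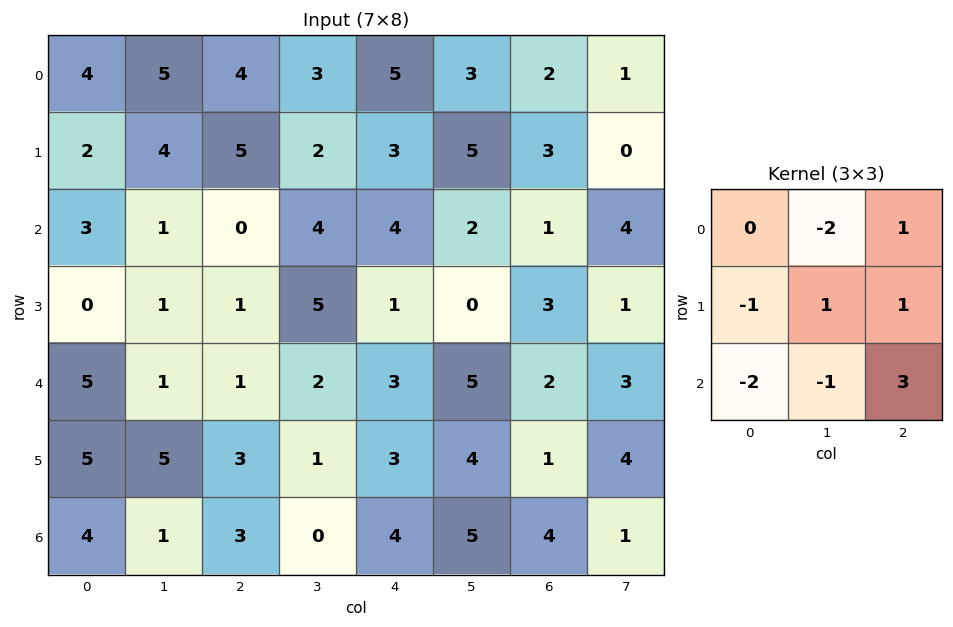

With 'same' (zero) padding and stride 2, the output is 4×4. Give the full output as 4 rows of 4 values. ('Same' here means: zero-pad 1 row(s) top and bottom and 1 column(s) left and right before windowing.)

Output[0,0]: The receptive field on the zero-padded input at this output position is [0 0 0 / 0 4 5 / 0 2 4]. Elementwise product with the kernel and sum: 0·-2 + 0·1 + 0·-1 + 4·1 + 5·1 + 0·-2 + 2·-1 + 4·3.

19 -5 13 -13
7 7 -10 -3
17 -5 11 -2
0 -3 7 2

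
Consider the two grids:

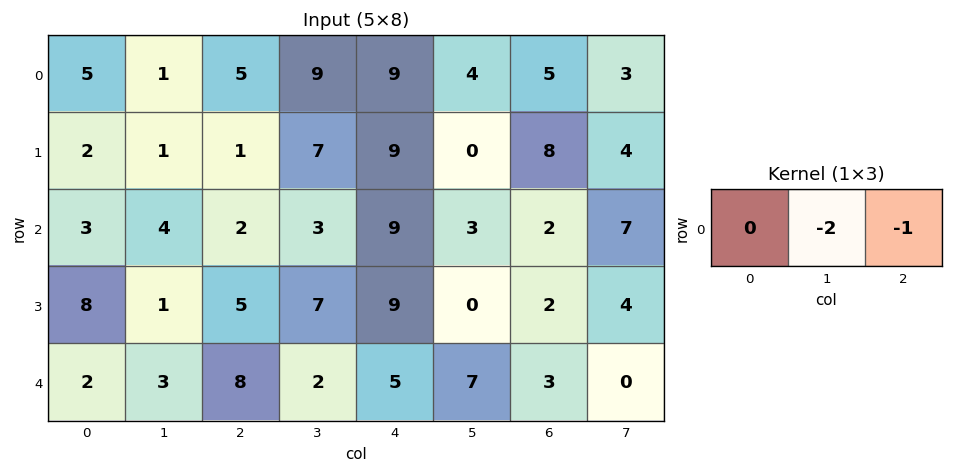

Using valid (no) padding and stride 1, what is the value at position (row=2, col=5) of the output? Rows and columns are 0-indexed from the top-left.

-11

The receptive field on the input at this output position is [3 2 7]. Elementwise product with the kernel and sum: 2·-2 + 7·-1.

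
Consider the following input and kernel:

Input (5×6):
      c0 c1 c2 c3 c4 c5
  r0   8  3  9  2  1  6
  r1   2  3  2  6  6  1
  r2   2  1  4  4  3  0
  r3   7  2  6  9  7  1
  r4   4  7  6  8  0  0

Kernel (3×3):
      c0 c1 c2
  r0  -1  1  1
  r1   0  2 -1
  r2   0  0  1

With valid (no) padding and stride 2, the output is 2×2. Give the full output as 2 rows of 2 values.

Output[0,0]: The receptive field on the input at this output position is [8 3 9 / 2 3 2 / 2 1 4]. Elementwise product with the kernel and sum: 8·-1 + 3·1 + 9·1 + 3·2 + 2·-1 + 4·1.

12 3
7 14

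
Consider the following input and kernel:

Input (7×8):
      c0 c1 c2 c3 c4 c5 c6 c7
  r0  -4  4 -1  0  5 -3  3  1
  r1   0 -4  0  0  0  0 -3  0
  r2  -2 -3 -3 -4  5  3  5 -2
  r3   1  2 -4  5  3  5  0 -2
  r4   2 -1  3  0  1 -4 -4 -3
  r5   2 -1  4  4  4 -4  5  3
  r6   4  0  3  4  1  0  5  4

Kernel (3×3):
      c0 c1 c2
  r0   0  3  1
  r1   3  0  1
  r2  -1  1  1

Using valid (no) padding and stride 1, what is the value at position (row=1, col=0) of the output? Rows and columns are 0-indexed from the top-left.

-24

The receptive field on the input at this output position is [0 -4 0 / -2 -3 -3 / 1 2 -4]. Elementwise product with the kernel and sum: -4·3 + 0·1 + -2·3 + -3·1 + 1·-1 + 2·1 + -4·1.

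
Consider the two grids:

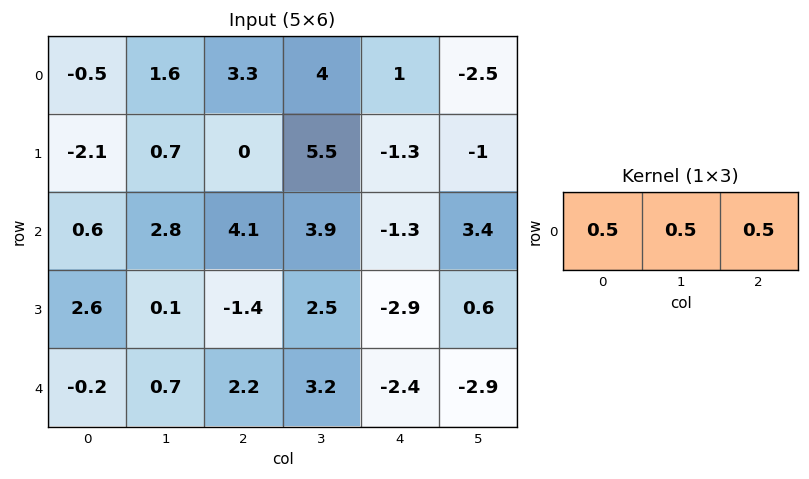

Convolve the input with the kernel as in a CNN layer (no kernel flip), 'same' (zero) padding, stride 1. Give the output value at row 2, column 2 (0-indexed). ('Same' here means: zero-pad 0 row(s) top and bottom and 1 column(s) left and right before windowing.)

The receptive field on the zero-padded input at this output position is [2.8 4.1 3.9]. Elementwise product with the kernel and sum: 2.8·0.5 + 4.1·0.5 + 3.9·0.5.

5.4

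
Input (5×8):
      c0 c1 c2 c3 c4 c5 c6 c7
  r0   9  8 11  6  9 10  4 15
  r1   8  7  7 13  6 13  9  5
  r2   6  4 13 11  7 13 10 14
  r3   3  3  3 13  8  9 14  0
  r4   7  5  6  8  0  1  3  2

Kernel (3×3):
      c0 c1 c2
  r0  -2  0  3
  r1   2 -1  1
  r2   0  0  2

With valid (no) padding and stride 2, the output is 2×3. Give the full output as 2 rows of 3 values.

Output[0,0]: The receptive field on the input at this output position is [9 8 11 / 8 7 7 / 6 4 13]. Elementwise product with the kernel and sum: 9·-2 + 11·3 + 8·2 + 7·-1 + 7·1 + 13·2.
Output[0,1]: The receptive field on the input at this output position is [11 6 9 / 7 13 6 / 13 11 7]. Elementwise product with the kernel and sum: 11·-2 + 9·3 + 7·2 + 13·-1 + 6·1 + 7·2.

57 26 22
45 -4 43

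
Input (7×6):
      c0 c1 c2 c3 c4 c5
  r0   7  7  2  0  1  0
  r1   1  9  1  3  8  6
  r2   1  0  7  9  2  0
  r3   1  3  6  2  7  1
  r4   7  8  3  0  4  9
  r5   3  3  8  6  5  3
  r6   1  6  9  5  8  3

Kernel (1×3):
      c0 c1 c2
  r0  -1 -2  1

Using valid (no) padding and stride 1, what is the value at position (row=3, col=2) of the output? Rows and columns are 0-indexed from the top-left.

-3

The receptive field on the input at this output position is [6 2 7]. Elementwise product with the kernel and sum: 6·-1 + 2·-2 + 7·1.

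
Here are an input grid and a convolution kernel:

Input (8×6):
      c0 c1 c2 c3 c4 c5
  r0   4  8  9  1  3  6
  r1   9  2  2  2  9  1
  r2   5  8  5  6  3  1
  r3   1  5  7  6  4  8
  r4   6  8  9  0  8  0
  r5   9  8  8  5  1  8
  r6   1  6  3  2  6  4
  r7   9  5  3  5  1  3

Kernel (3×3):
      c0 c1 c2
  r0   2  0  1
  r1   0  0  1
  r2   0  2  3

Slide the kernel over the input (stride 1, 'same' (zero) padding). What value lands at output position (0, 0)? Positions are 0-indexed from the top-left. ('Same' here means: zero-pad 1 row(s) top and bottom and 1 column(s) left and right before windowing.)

The receptive field on the zero-padded input at this output position is [0 0 0 / 0 4 8 / 0 9 2]. Elementwise product with the kernel and sum: 0·2 + 0·1 + 8·1 + 9·2 + 2·3.

32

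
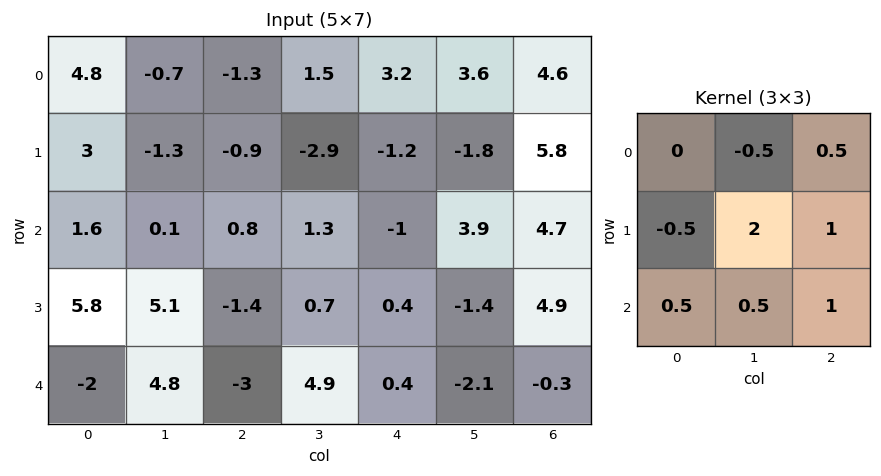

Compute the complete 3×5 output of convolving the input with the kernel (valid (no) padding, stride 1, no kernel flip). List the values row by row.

Output[0,0]: The receptive field on the input at this output position is [4.8 -0.7 -1.3 / 3 -1.3 -0.9 / 1.6 0.1 0.8]. Elementwise product with the kernel and sum: -0.7·-0.5 + -1.3·0.5 + 3·-0.5 + -1.3·2 + -0.9·1 + 1.6·0.5 + 0.1·0.5 + 0.8·1.

-3.65 -0.9 -5.65 1.5 9.45
4.45 4.4 2.1 0.1 21.2
4.65 1.4 2.7 2.05 1.15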